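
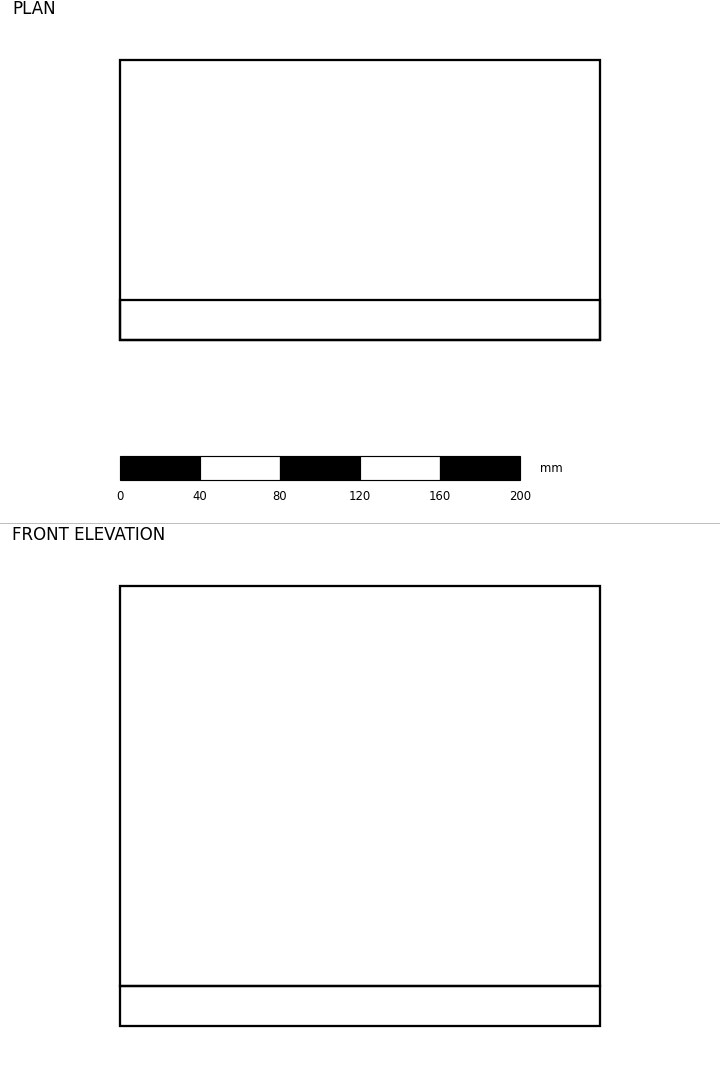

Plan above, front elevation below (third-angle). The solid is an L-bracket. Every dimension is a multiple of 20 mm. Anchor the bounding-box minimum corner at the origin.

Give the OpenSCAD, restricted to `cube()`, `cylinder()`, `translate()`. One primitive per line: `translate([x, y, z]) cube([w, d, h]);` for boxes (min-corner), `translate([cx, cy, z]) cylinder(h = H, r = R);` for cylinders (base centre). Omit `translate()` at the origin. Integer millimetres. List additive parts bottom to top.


cube([240, 140, 20]);
translate([0, 0, 20]) cube([240, 20, 200]);


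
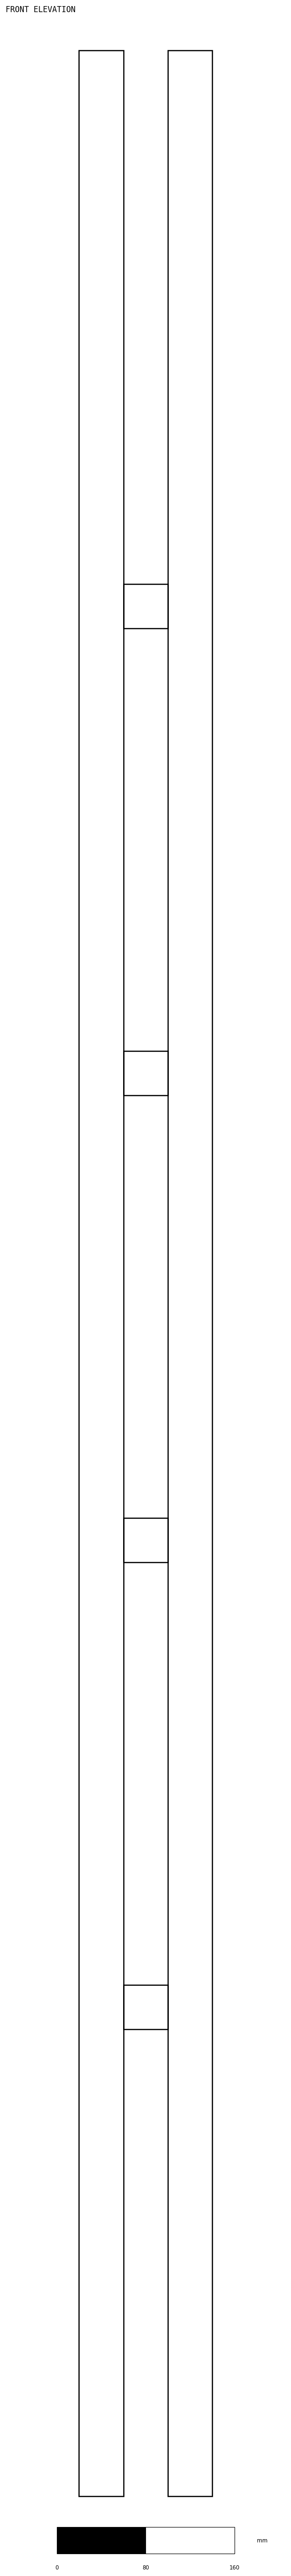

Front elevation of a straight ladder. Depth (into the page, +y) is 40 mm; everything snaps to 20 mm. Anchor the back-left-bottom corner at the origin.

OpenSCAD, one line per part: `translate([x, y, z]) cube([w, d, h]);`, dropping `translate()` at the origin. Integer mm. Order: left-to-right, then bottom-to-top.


cube([40, 40, 2200]);
translate([40, 0, 420]) cube([40, 40, 40]);
translate([40, 0, 840]) cube([40, 40, 40]);
translate([40, 0, 1260]) cube([40, 40, 40]);
translate([40, 0, 1680]) cube([40, 40, 40]);
translate([80, 0, 0]) cube([40, 40, 2200]);


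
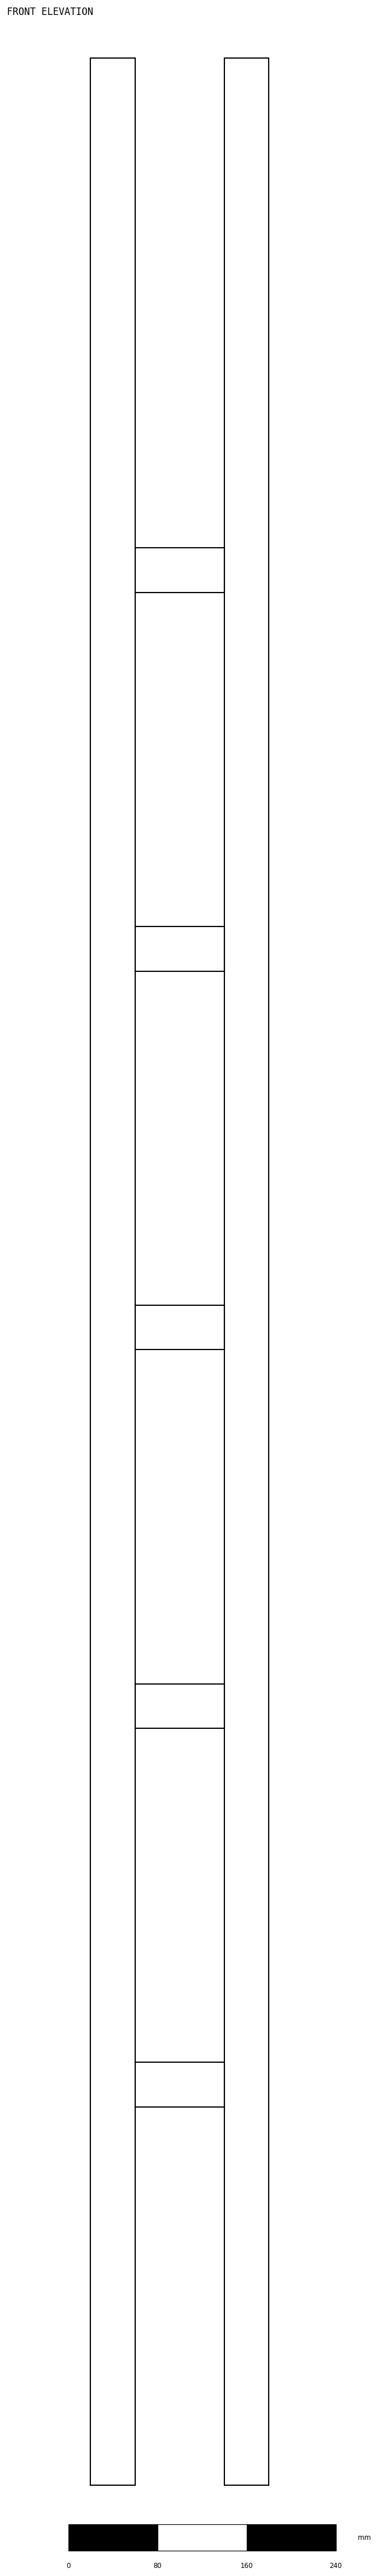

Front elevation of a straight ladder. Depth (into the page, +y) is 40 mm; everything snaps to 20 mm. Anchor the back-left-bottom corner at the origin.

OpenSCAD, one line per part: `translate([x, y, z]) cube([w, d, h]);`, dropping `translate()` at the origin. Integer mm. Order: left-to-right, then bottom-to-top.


cube([40, 40, 2180]);
translate([40, 0, 340]) cube([80, 40, 40]);
translate([40, 0, 680]) cube([80, 40, 40]);
translate([40, 0, 1020]) cube([80, 40, 40]);
translate([40, 0, 1360]) cube([80, 40, 40]);
translate([40, 0, 1700]) cube([80, 40, 40]);
translate([120, 0, 0]) cube([40, 40, 2180]);


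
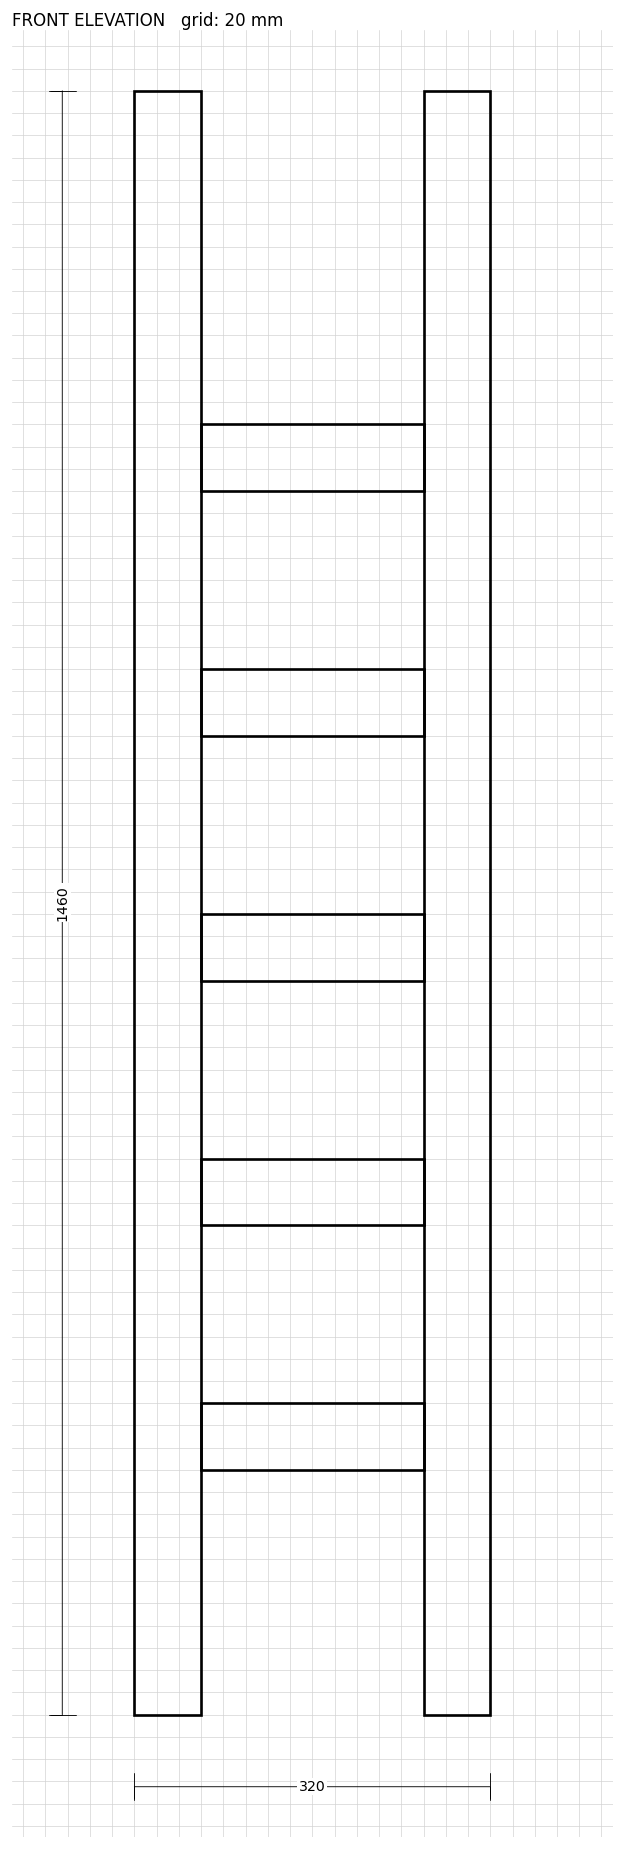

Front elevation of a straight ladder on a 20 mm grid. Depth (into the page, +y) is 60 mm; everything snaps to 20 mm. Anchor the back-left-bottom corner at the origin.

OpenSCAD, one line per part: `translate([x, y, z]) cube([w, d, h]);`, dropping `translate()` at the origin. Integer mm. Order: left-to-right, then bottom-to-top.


cube([60, 60, 1460]);
translate([60, 0, 220]) cube([200, 60, 60]);
translate([60, 0, 440]) cube([200, 60, 60]);
translate([60, 0, 660]) cube([200, 60, 60]);
translate([60, 0, 880]) cube([200, 60, 60]);
translate([60, 0, 1100]) cube([200, 60, 60]);
translate([260, 0, 0]) cube([60, 60, 1460]);


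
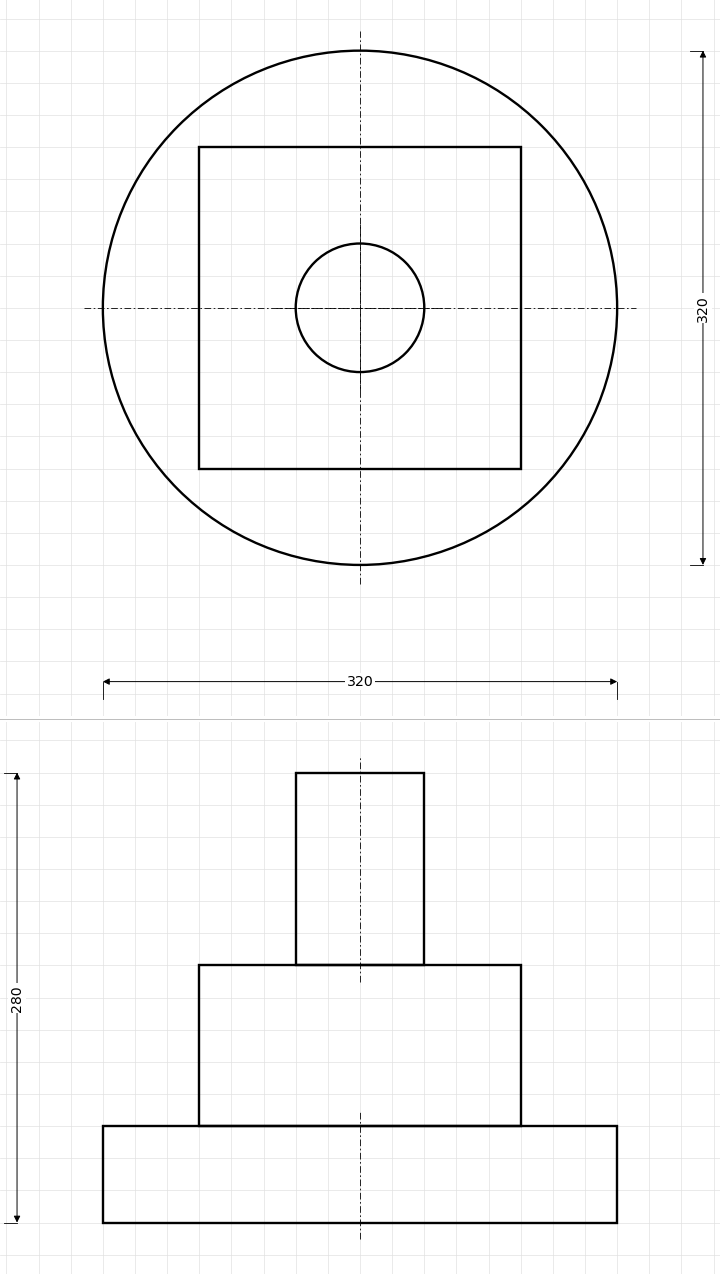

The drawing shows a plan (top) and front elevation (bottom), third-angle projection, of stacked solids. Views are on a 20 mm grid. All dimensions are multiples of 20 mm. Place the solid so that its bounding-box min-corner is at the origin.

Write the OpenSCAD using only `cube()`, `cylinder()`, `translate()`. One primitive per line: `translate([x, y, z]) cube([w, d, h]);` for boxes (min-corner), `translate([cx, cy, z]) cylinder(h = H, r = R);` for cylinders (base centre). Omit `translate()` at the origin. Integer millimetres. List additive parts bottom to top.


translate([160, 160, 0]) cylinder(h = 60, r = 160);
translate([60, 60, 60]) cube([200, 200, 100]);
translate([160, 160, 160]) cylinder(h = 120, r = 40);


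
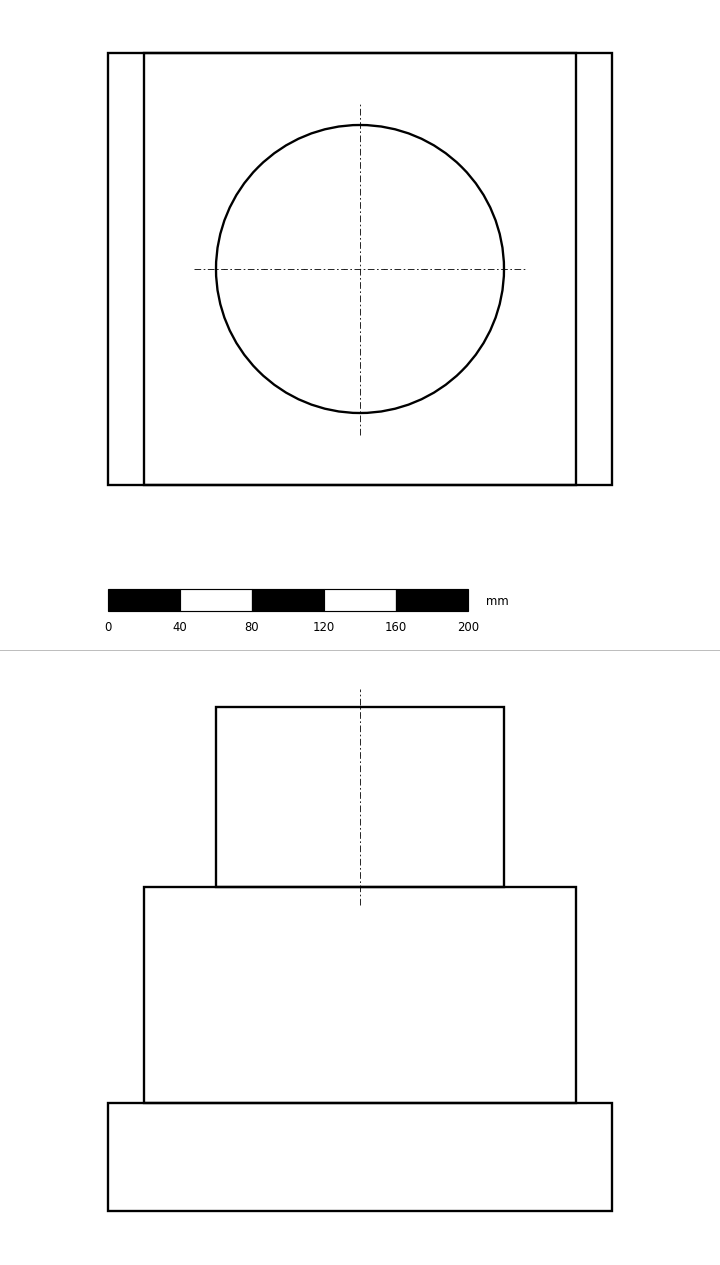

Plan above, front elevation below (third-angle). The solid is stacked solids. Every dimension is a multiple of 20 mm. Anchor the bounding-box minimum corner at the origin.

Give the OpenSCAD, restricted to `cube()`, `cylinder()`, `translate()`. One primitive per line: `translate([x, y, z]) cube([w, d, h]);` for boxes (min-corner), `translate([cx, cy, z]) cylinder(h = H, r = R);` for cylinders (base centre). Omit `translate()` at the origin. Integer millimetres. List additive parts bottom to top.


cube([280, 240, 60]);
translate([20, 0, 60]) cube([240, 240, 120]);
translate([140, 120, 180]) cylinder(h = 100, r = 80);


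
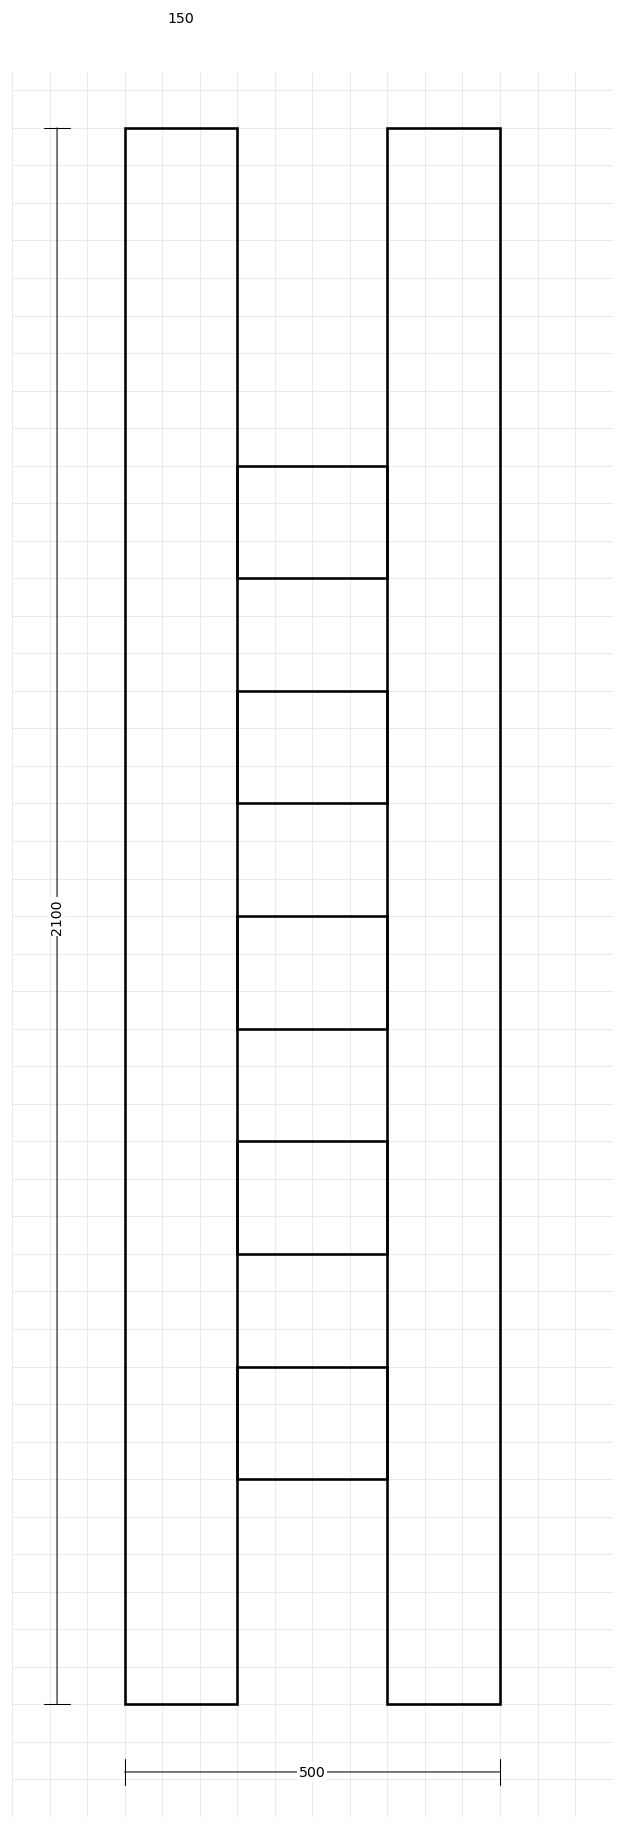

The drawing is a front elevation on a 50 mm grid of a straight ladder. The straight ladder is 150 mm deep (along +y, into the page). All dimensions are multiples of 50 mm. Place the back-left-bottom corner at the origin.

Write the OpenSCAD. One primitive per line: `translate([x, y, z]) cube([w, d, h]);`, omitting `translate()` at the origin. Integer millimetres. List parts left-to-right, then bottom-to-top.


cube([150, 150, 2100]);
translate([150, 0, 300]) cube([200, 150, 150]);
translate([150, 0, 600]) cube([200, 150, 150]);
translate([150, 0, 900]) cube([200, 150, 150]);
translate([150, 0, 1200]) cube([200, 150, 150]);
translate([150, 0, 1500]) cube([200, 150, 150]);
translate([350, 0, 0]) cube([150, 150, 2100]);


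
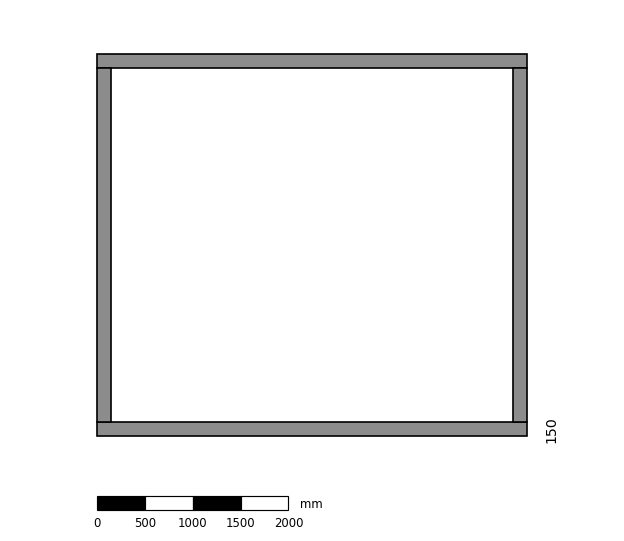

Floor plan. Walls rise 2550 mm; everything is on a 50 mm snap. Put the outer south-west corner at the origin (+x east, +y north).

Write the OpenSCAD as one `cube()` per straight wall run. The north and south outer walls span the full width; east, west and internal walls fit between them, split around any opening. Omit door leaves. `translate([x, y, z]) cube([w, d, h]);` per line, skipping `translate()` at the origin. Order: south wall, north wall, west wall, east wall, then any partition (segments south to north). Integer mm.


cube([4500, 150, 2550]);
translate([0, 3850, 0]) cube([4500, 150, 2550]);
translate([0, 150, 0]) cube([150, 3700, 2550]);
translate([4350, 150, 0]) cube([150, 3700, 2550]);


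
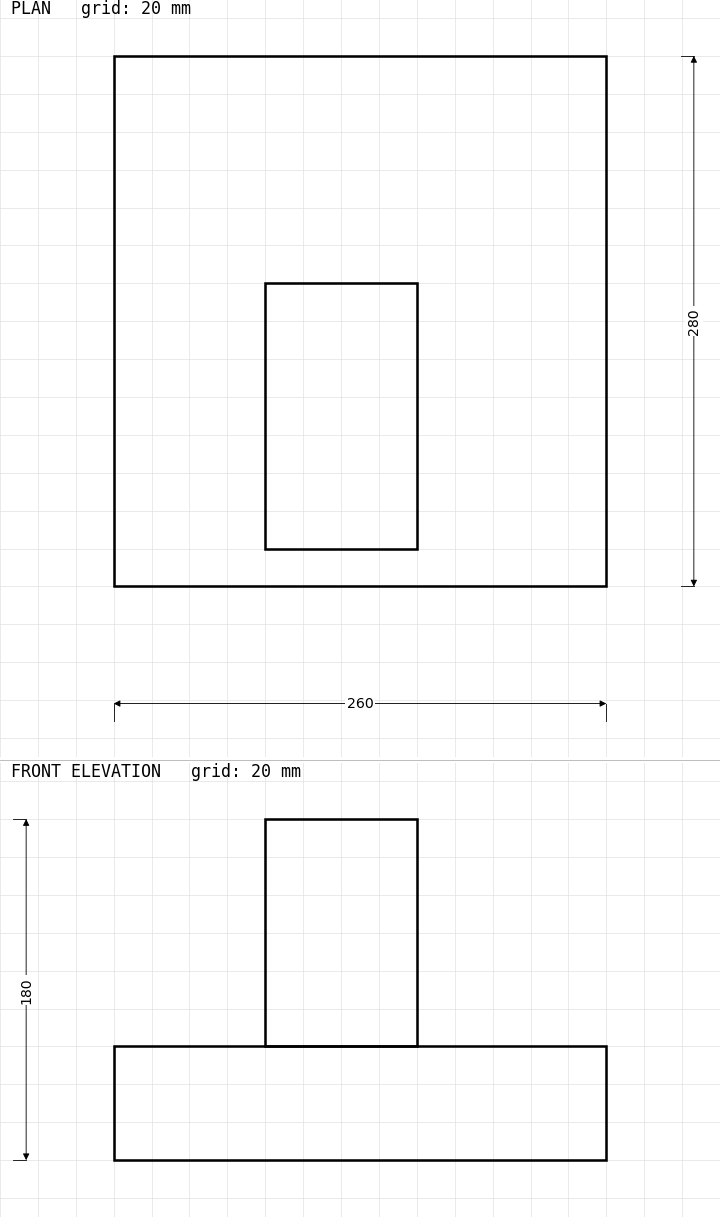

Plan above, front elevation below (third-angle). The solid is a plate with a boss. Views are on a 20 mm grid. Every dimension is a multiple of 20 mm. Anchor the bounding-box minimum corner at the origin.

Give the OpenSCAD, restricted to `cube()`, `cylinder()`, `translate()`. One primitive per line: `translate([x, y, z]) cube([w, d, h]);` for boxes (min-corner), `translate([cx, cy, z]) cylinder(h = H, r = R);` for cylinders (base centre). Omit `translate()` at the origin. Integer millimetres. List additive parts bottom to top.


cube([260, 280, 60]);
translate([80, 20, 60]) cube([80, 140, 120]);


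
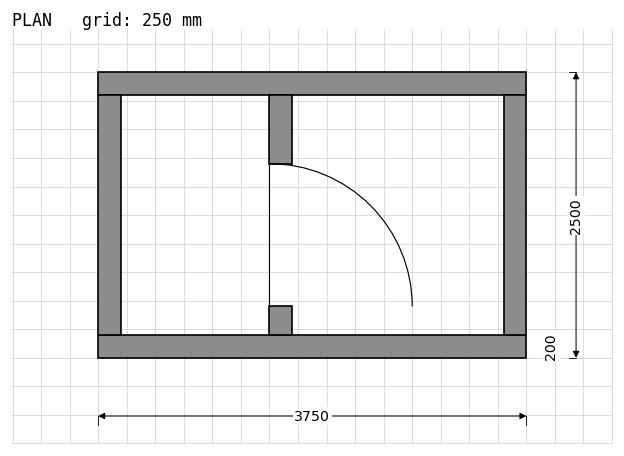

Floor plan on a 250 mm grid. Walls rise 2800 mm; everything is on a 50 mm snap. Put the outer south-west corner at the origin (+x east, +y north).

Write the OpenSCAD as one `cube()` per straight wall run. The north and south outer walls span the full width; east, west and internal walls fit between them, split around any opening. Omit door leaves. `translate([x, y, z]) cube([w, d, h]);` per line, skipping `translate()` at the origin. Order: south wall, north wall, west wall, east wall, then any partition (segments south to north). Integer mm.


cube([3750, 200, 2800]);
translate([0, 2300, 0]) cube([3750, 200, 2800]);
translate([0, 200, 0]) cube([200, 2100, 2800]);
translate([3550, 200, 0]) cube([200, 2100, 2800]);
translate([1500, 200, 0]) cube([200, 250, 2800]);
translate([1500, 1700, 0]) cube([200, 600, 2800]);


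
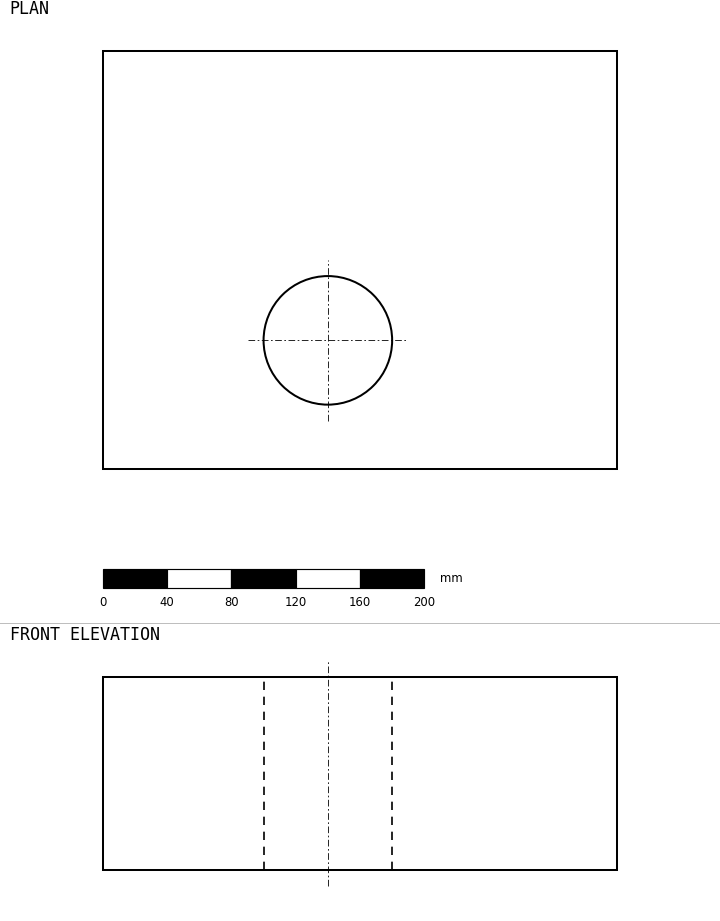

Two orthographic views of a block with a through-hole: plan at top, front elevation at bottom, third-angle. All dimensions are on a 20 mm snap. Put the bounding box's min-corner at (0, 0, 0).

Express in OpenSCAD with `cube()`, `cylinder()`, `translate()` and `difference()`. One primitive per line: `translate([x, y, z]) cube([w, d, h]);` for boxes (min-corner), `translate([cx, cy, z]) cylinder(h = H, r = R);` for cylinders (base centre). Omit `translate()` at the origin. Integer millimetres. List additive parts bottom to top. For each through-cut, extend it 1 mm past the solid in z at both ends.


difference() {
  cube([320, 260, 120]);
  translate([140, 80, -1]) cylinder(h = 122, r = 40);
}


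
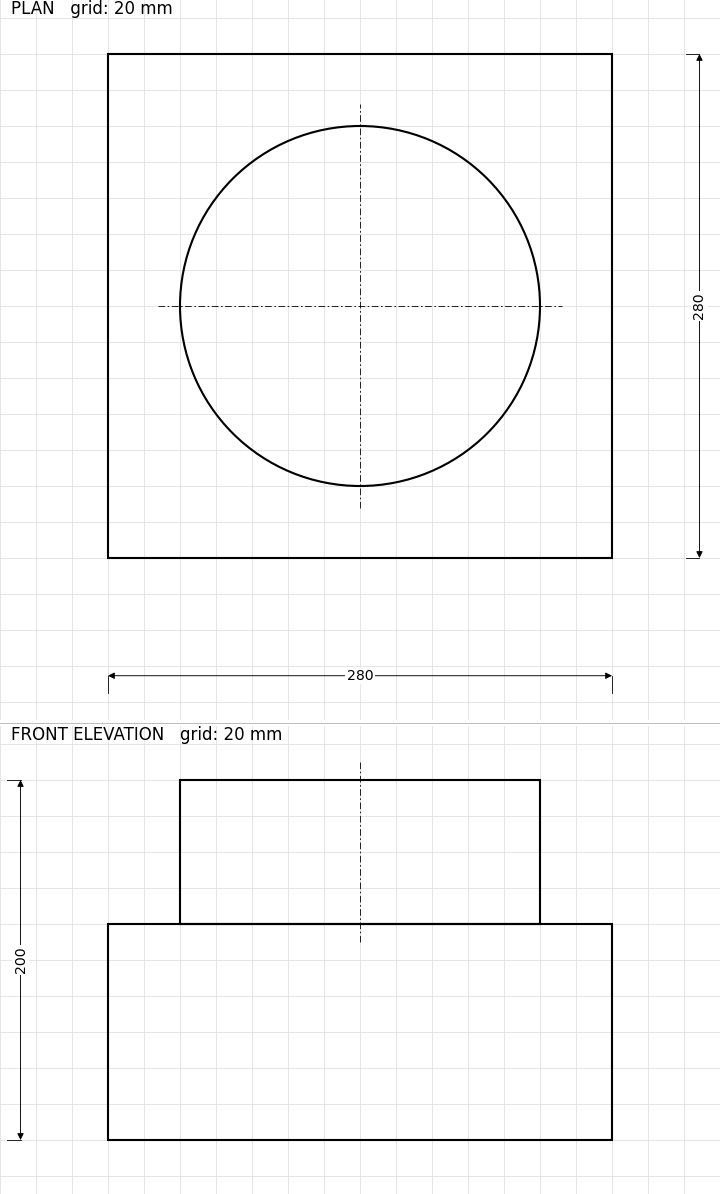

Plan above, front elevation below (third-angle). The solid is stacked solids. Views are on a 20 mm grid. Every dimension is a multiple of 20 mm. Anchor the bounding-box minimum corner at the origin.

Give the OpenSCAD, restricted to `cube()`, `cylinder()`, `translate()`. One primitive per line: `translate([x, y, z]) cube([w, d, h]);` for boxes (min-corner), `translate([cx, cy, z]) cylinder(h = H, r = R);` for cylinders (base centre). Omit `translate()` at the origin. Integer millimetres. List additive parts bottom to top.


cube([280, 280, 120]);
translate([140, 140, 120]) cylinder(h = 80, r = 100);


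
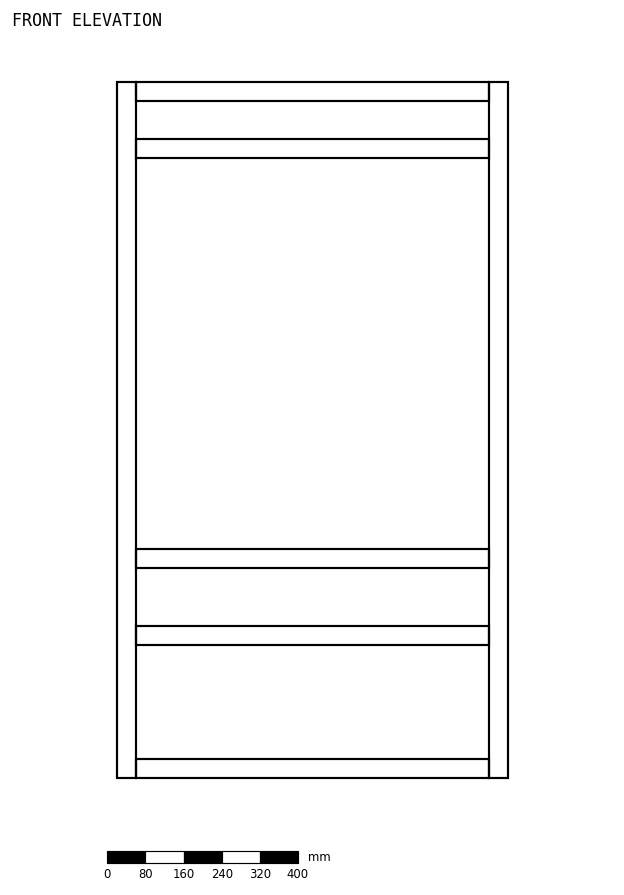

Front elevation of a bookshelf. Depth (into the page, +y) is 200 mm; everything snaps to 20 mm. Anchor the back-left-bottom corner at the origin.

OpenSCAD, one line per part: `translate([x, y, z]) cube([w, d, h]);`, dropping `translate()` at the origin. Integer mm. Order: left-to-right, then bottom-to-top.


cube([40, 200, 1460]);
translate([40, 0, 0]) cube([740, 200, 40]);
translate([40, 0, 280]) cube([740, 200, 40]);
translate([40, 0, 440]) cube([740, 200, 40]);
translate([40, 0, 1300]) cube([740, 200, 40]);
translate([40, 0, 1420]) cube([740, 200, 40]);
translate([780, 0, 0]) cube([40, 200, 1460]);


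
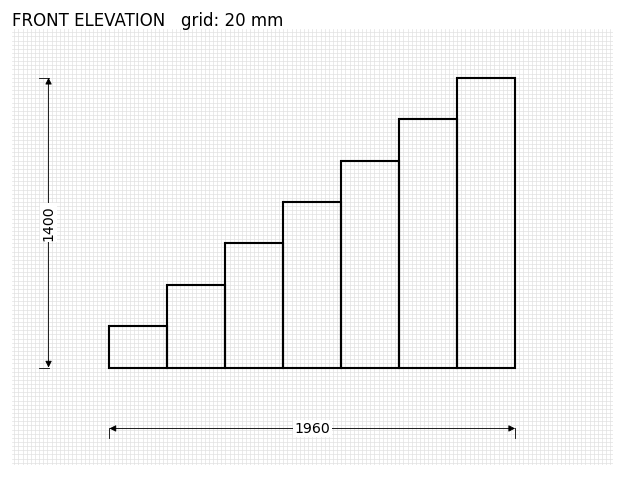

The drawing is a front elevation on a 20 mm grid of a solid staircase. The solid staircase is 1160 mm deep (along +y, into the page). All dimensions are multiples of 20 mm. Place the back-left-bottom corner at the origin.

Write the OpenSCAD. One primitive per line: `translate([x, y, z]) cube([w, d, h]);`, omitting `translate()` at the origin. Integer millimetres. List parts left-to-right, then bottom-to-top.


cube([280, 1160, 200]);
translate([280, 0, 0]) cube([280, 1160, 400]);
translate([560, 0, 0]) cube([280, 1160, 600]);
translate([840, 0, 0]) cube([280, 1160, 800]);
translate([1120, 0, 0]) cube([280, 1160, 1000]);
translate([1400, 0, 0]) cube([280, 1160, 1200]);
translate([1680, 0, 0]) cube([280, 1160, 1400]);


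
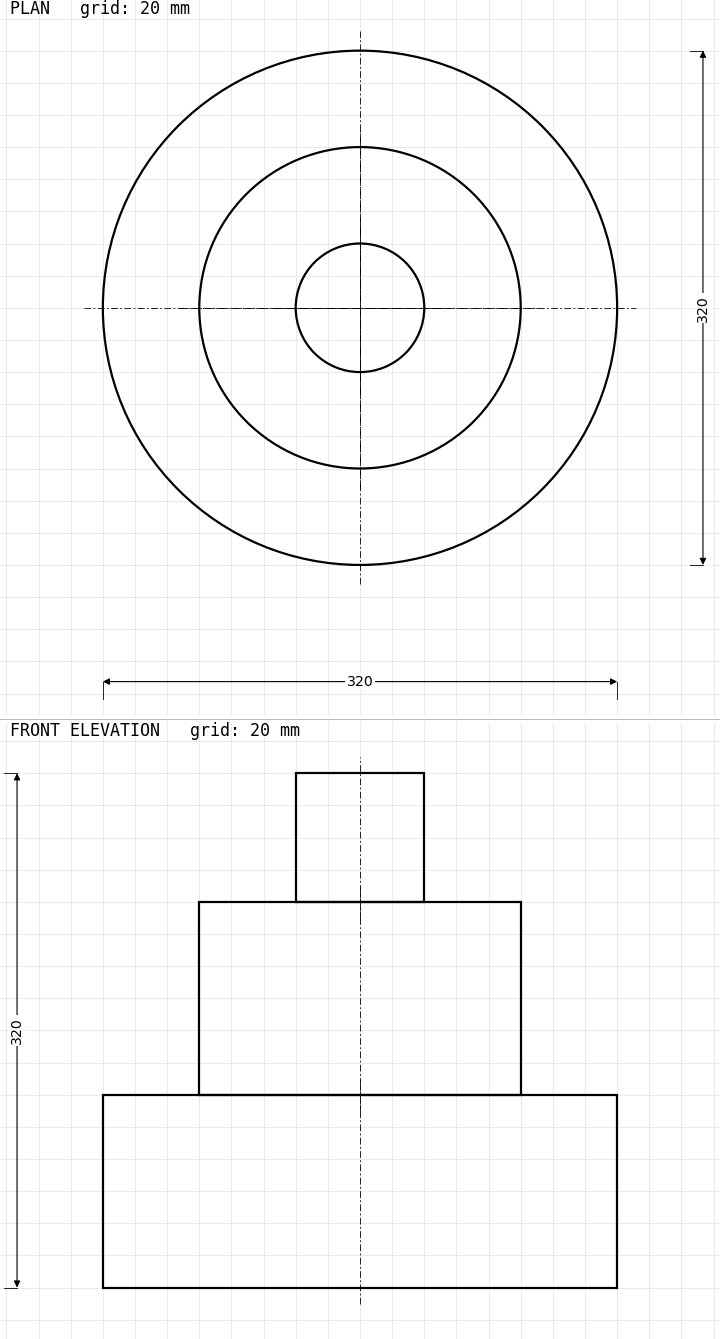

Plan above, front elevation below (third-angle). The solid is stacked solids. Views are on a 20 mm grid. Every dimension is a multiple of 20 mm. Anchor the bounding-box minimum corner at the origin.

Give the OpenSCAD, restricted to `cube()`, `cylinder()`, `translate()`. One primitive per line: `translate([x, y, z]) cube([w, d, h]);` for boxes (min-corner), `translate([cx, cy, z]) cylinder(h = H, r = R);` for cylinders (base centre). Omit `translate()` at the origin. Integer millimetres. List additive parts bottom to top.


translate([160, 160, 0]) cylinder(h = 120, r = 160);
translate([160, 160, 120]) cylinder(h = 120, r = 100);
translate([160, 160, 240]) cylinder(h = 80, r = 40);


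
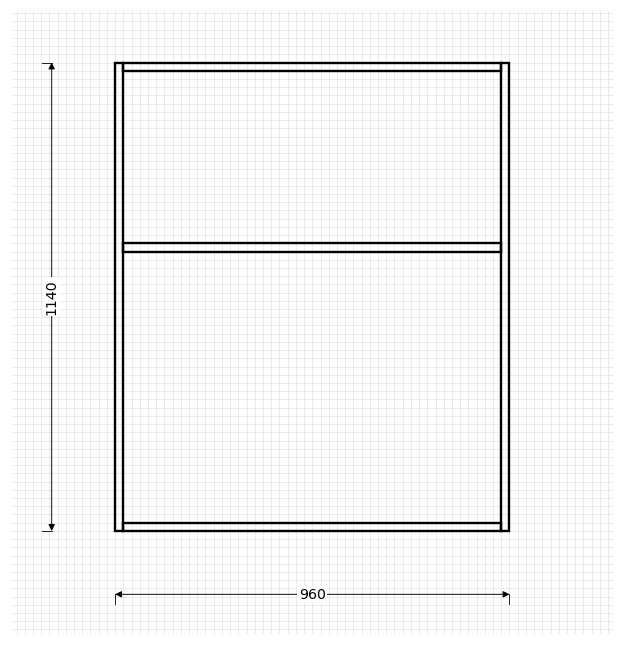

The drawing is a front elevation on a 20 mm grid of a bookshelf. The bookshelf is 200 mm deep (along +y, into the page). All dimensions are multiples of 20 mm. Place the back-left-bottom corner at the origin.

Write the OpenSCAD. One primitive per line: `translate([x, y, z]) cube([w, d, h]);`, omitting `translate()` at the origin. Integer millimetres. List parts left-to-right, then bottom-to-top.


cube([20, 200, 1140]);
translate([20, 0, 0]) cube([920, 200, 20]);
translate([20, 0, 680]) cube([920, 200, 20]);
translate([20, 0, 1120]) cube([920, 200, 20]);
translate([940, 0, 0]) cube([20, 200, 1140]);


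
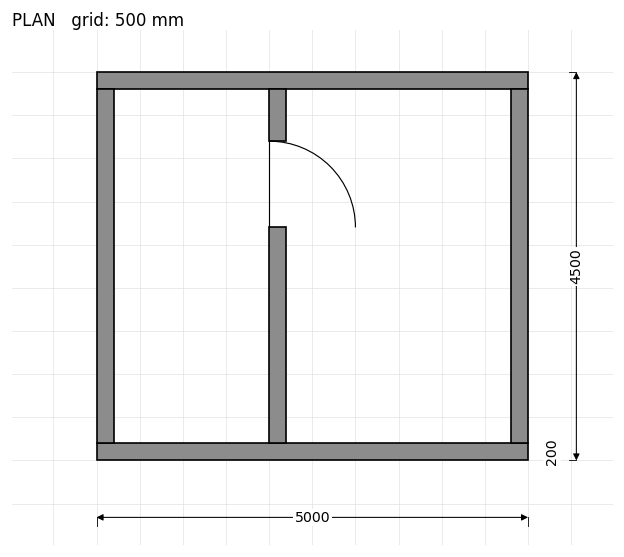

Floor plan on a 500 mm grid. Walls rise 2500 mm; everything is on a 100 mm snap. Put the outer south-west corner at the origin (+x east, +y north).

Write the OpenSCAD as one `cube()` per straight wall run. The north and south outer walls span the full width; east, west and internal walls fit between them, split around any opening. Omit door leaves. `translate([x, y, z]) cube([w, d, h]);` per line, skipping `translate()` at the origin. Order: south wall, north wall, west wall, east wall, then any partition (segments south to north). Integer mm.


cube([5000, 200, 2500]);
translate([0, 4300, 0]) cube([5000, 200, 2500]);
translate([0, 200, 0]) cube([200, 4100, 2500]);
translate([4800, 200, 0]) cube([200, 4100, 2500]);
translate([2000, 200, 0]) cube([200, 2500, 2500]);
translate([2000, 3700, 0]) cube([200, 600, 2500]);


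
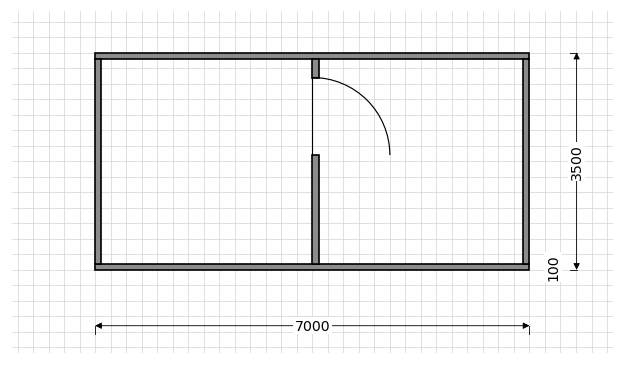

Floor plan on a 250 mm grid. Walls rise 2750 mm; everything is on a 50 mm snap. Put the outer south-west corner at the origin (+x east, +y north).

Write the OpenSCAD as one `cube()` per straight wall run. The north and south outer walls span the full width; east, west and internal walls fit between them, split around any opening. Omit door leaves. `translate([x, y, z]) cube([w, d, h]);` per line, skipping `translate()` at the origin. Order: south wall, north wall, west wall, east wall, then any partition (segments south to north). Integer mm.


cube([7000, 100, 2750]);
translate([0, 3400, 0]) cube([7000, 100, 2750]);
translate([0, 100, 0]) cube([100, 3300, 2750]);
translate([6900, 100, 0]) cube([100, 3300, 2750]);
translate([3500, 100, 0]) cube([100, 1750, 2750]);
translate([3500, 3100, 0]) cube([100, 300, 2750]);


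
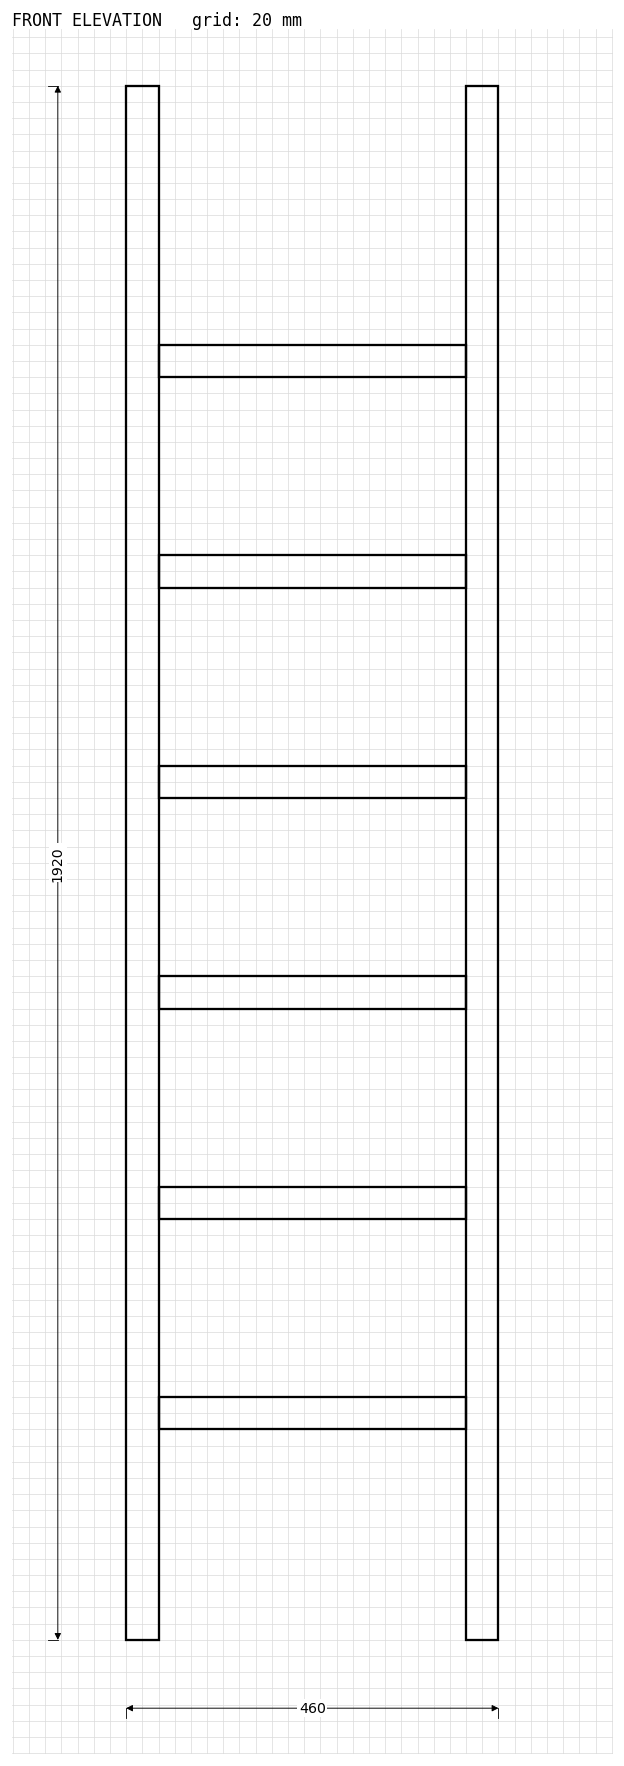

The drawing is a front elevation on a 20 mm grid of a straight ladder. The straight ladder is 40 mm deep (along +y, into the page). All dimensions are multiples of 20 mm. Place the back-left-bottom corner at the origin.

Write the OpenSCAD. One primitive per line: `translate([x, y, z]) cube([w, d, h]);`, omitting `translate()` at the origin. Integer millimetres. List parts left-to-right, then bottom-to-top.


cube([40, 40, 1920]);
translate([40, 0, 260]) cube([380, 40, 40]);
translate([40, 0, 520]) cube([380, 40, 40]);
translate([40, 0, 780]) cube([380, 40, 40]);
translate([40, 0, 1040]) cube([380, 40, 40]);
translate([40, 0, 1300]) cube([380, 40, 40]);
translate([40, 0, 1560]) cube([380, 40, 40]);
translate([420, 0, 0]) cube([40, 40, 1920]);


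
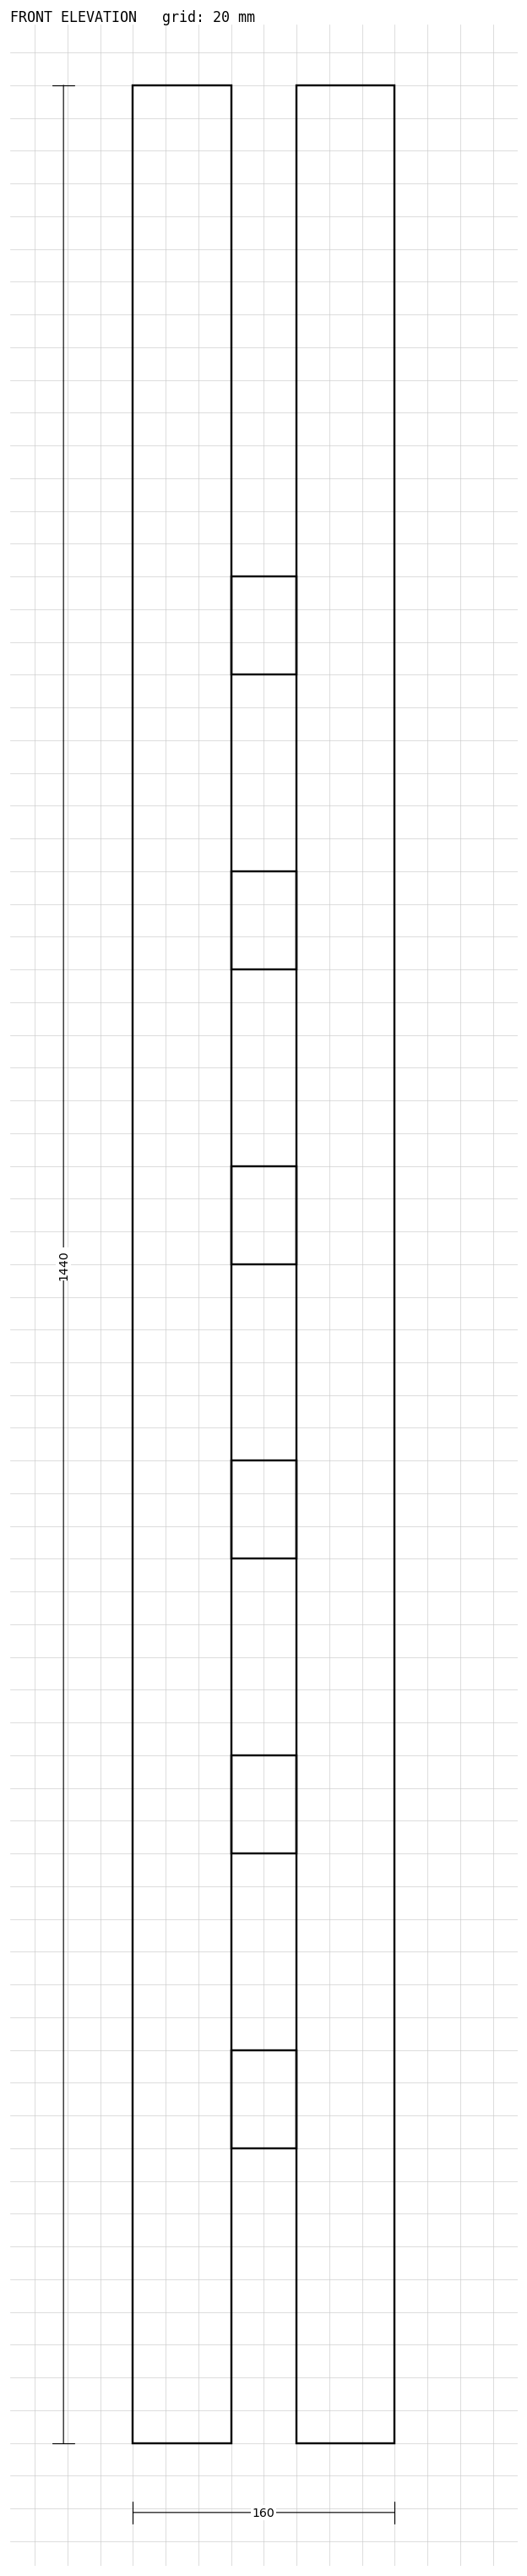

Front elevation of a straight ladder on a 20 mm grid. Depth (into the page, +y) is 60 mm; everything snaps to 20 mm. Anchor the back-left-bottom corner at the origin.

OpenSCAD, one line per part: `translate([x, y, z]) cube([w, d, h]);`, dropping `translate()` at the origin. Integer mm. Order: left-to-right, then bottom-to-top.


cube([60, 60, 1440]);
translate([60, 0, 180]) cube([40, 60, 60]);
translate([60, 0, 360]) cube([40, 60, 60]);
translate([60, 0, 540]) cube([40, 60, 60]);
translate([60, 0, 720]) cube([40, 60, 60]);
translate([60, 0, 900]) cube([40, 60, 60]);
translate([60, 0, 1080]) cube([40, 60, 60]);
translate([100, 0, 0]) cube([60, 60, 1440]);


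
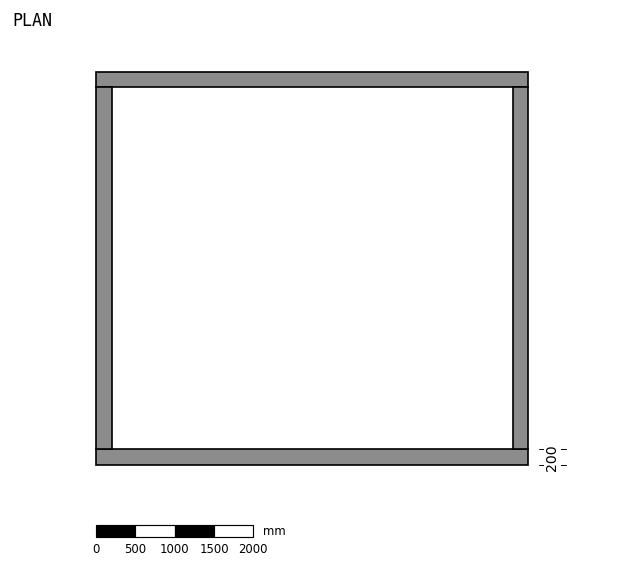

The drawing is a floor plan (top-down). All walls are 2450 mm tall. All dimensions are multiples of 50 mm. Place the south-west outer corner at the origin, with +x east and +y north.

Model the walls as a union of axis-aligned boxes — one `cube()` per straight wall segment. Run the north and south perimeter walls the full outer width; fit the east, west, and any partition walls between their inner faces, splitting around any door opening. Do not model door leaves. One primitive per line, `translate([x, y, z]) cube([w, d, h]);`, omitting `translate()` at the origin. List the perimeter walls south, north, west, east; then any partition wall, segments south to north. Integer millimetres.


cube([5500, 200, 2450]);
translate([0, 4800, 0]) cube([5500, 200, 2450]);
translate([0, 200, 0]) cube([200, 4600, 2450]);
translate([5300, 200, 0]) cube([200, 4600, 2450]);


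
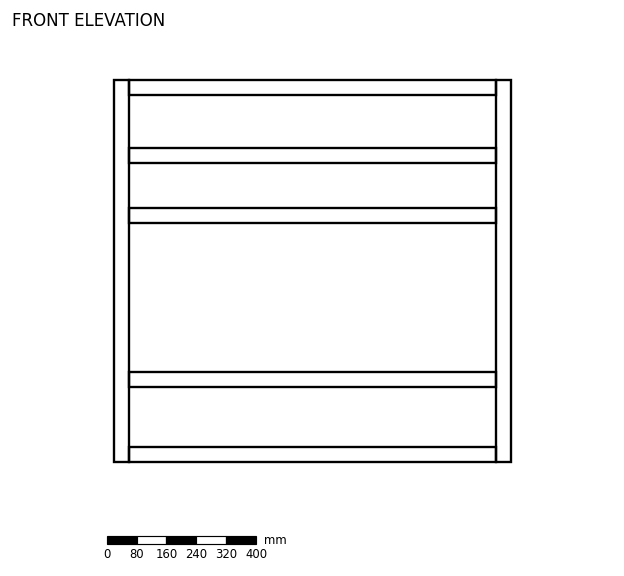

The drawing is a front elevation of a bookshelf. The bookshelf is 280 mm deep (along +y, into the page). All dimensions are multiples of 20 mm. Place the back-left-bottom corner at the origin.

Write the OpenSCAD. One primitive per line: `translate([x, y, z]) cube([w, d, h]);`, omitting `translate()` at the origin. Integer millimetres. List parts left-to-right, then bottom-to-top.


cube([40, 280, 1020]);
translate([40, 0, 0]) cube([980, 280, 40]);
translate([40, 0, 200]) cube([980, 280, 40]);
translate([40, 0, 640]) cube([980, 280, 40]);
translate([40, 0, 800]) cube([980, 280, 40]);
translate([40, 0, 980]) cube([980, 280, 40]);
translate([1020, 0, 0]) cube([40, 280, 1020]);


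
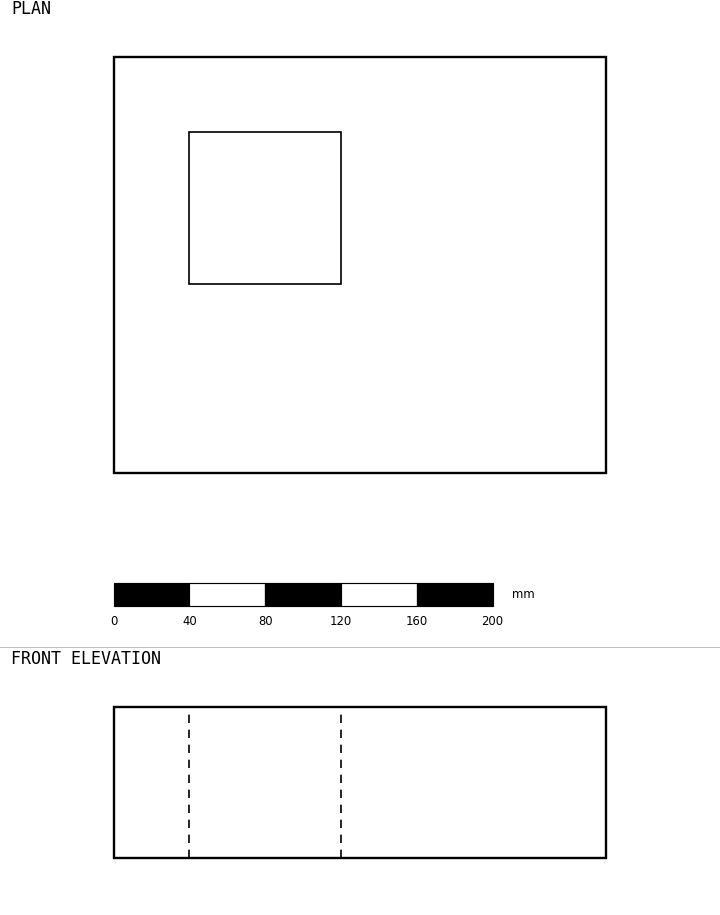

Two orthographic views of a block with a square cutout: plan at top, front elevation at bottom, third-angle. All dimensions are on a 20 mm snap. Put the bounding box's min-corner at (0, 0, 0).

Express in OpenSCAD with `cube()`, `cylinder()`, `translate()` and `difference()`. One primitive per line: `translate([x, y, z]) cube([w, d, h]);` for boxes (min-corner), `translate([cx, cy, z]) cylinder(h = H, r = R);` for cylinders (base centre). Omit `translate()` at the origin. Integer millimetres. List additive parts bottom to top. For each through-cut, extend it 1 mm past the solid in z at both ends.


difference() {
  cube([260, 220, 80]);
  translate([40, 100, -1]) cube([80, 80, 82]);
}


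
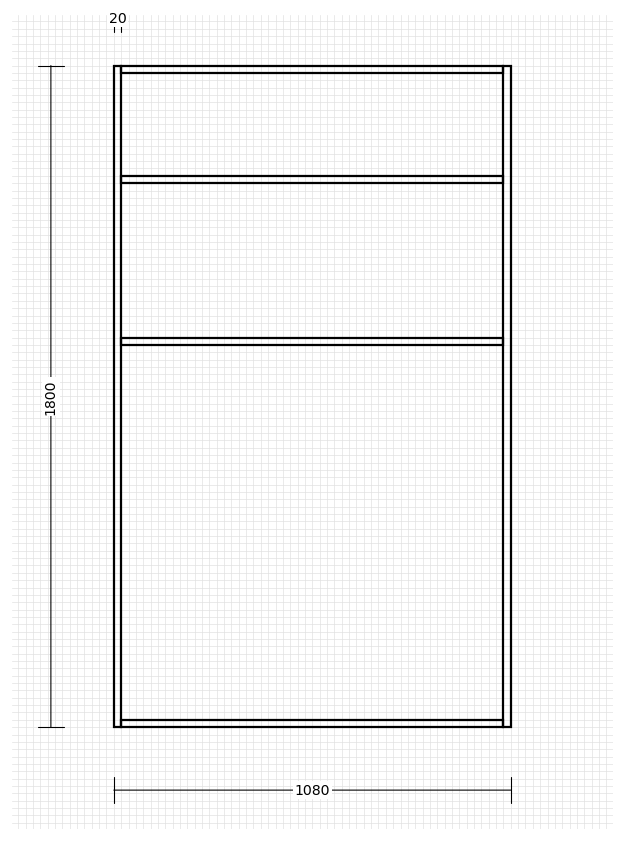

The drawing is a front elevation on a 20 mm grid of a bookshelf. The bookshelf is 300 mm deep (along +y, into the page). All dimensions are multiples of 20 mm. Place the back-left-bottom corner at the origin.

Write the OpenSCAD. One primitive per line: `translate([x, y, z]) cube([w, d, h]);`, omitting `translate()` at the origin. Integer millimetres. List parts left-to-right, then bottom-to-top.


cube([20, 300, 1800]);
translate([20, 0, 0]) cube([1040, 300, 20]);
translate([20, 0, 1040]) cube([1040, 300, 20]);
translate([20, 0, 1480]) cube([1040, 300, 20]);
translate([20, 0, 1780]) cube([1040, 300, 20]);
translate([1060, 0, 0]) cube([20, 300, 1800]);


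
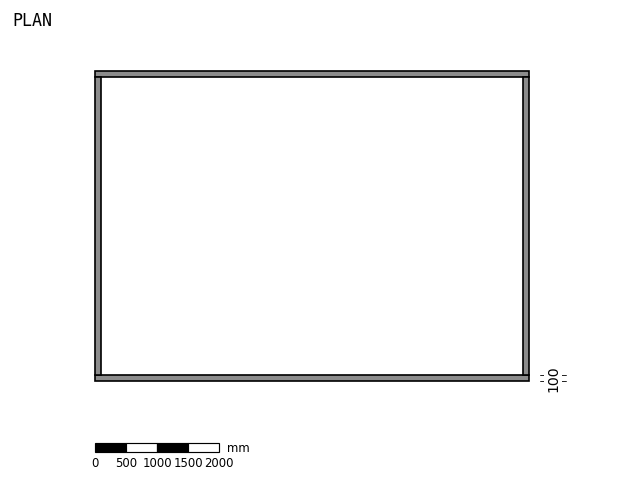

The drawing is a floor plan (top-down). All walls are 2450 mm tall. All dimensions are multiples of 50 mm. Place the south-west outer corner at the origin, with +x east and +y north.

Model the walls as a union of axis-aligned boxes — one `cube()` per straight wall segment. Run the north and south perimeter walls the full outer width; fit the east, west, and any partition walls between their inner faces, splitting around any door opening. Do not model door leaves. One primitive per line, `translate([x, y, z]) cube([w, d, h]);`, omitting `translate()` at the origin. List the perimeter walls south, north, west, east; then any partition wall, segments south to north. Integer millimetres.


cube([7000, 100, 2450]);
translate([0, 4900, 0]) cube([7000, 100, 2450]);
translate([0, 100, 0]) cube([100, 4800, 2450]);
translate([6900, 100, 0]) cube([100, 4800, 2450]);


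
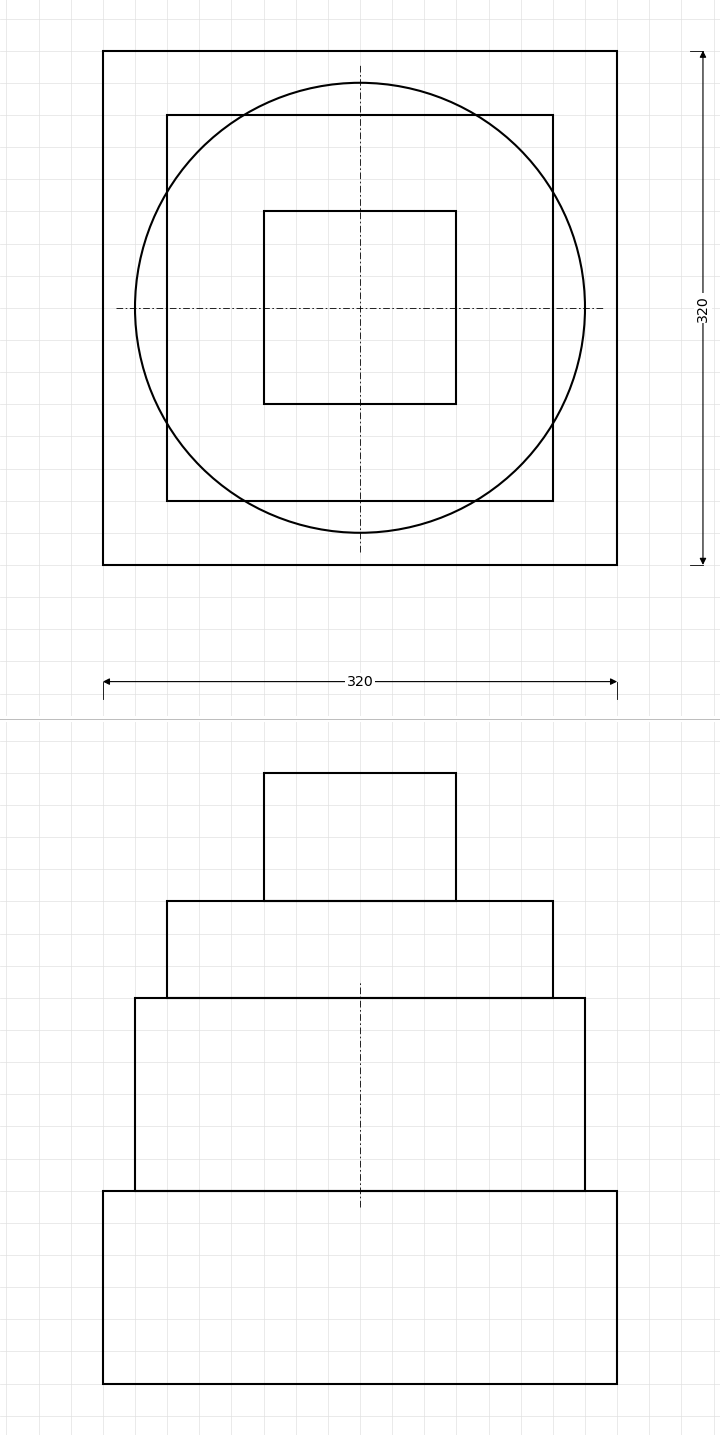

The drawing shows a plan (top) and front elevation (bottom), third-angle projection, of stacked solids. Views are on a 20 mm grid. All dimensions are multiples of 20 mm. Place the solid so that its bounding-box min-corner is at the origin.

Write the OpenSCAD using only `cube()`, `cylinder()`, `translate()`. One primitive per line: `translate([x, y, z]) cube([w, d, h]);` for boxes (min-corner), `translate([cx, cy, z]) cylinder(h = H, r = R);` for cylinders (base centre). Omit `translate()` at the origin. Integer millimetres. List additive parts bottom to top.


cube([320, 320, 120]);
translate([160, 160, 120]) cylinder(h = 120, r = 140);
translate([40, 40, 240]) cube([240, 240, 60]);
translate([100, 100, 300]) cube([120, 120, 80]);


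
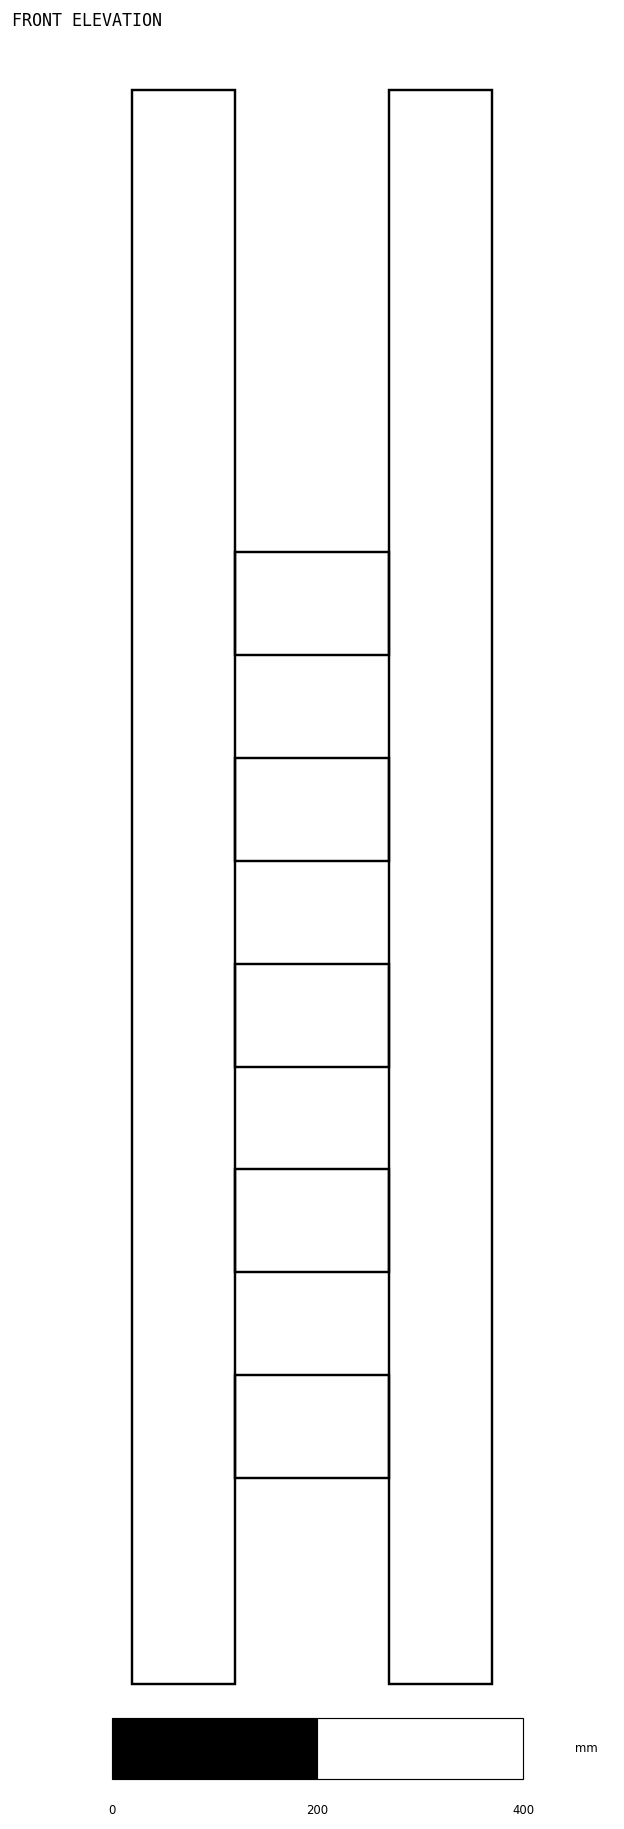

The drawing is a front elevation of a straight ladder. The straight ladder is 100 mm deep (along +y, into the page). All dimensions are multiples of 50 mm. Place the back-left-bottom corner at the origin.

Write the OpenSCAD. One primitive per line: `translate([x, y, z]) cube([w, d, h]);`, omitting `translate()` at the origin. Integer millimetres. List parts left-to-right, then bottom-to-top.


cube([100, 100, 1550]);
translate([100, 0, 200]) cube([150, 100, 100]);
translate([100, 0, 400]) cube([150, 100, 100]);
translate([100, 0, 600]) cube([150, 100, 100]);
translate([100, 0, 800]) cube([150, 100, 100]);
translate([100, 0, 1000]) cube([150, 100, 100]);
translate([250, 0, 0]) cube([100, 100, 1550]);


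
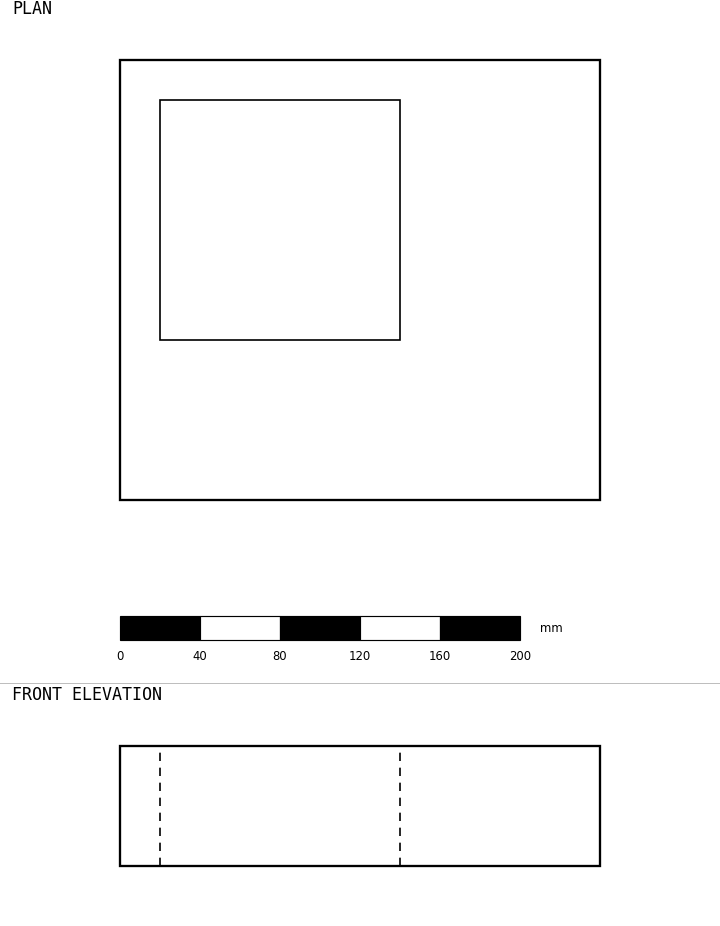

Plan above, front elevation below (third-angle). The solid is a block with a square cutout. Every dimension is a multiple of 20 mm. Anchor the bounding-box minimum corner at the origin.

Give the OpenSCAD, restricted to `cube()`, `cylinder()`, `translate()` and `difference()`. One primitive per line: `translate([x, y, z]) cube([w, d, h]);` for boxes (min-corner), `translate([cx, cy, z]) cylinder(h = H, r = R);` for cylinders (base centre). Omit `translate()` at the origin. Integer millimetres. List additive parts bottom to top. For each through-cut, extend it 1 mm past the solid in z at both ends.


difference() {
  cube([240, 220, 60]);
  translate([20, 80, -1]) cube([120, 120, 62]);
}


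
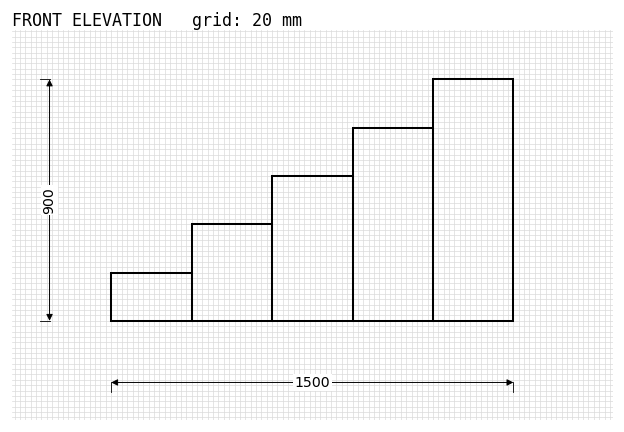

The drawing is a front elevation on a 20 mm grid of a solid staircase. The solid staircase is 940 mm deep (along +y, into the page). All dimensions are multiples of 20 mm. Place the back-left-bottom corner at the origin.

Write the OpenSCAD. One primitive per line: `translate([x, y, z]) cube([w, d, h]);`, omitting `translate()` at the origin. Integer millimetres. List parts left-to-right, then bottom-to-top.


cube([300, 940, 180]);
translate([300, 0, 0]) cube([300, 940, 360]);
translate([600, 0, 0]) cube([300, 940, 540]);
translate([900, 0, 0]) cube([300, 940, 720]);
translate([1200, 0, 0]) cube([300, 940, 900]);


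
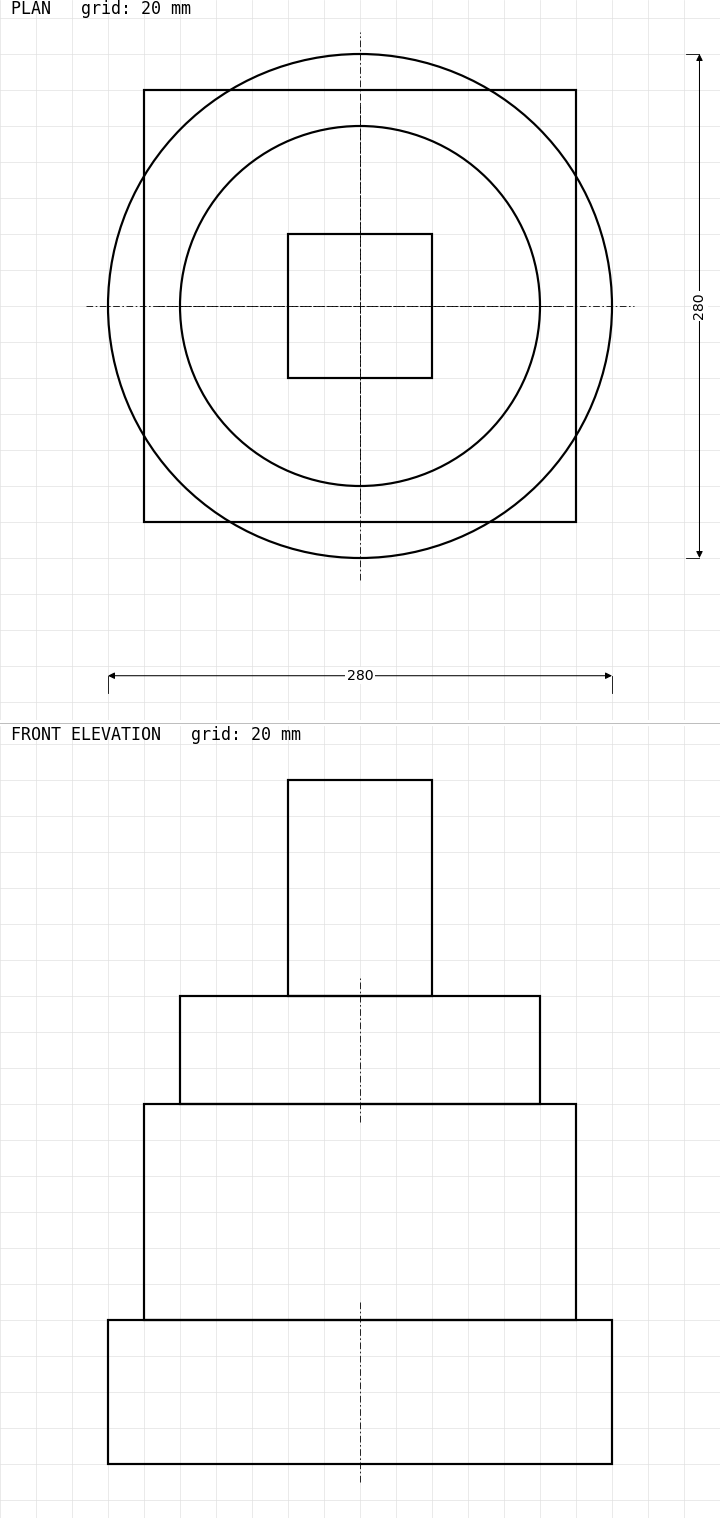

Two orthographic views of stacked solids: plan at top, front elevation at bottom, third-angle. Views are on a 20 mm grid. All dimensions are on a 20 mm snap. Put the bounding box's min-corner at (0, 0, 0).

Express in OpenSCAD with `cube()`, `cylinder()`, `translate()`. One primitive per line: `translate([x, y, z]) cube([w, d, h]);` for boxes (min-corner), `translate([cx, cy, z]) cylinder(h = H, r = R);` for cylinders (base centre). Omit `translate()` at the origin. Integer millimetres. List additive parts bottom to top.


translate([140, 140, 0]) cylinder(h = 80, r = 140);
translate([20, 20, 80]) cube([240, 240, 120]);
translate([140, 140, 200]) cylinder(h = 60, r = 100);
translate([100, 100, 260]) cube([80, 80, 120]);


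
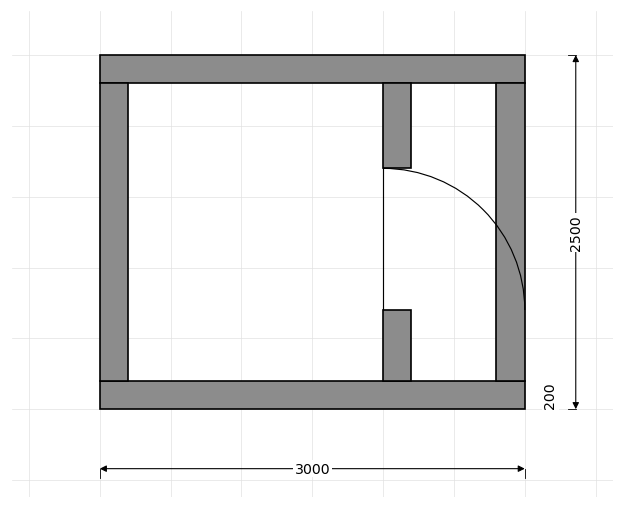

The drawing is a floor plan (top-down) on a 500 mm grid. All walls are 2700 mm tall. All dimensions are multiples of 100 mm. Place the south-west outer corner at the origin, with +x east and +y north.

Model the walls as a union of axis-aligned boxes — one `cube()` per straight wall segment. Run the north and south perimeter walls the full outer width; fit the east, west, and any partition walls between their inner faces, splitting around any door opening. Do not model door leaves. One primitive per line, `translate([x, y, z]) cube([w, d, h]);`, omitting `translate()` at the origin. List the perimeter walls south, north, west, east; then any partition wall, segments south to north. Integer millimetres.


cube([3000, 200, 2700]);
translate([0, 2300, 0]) cube([3000, 200, 2700]);
translate([0, 200, 0]) cube([200, 2100, 2700]);
translate([2800, 200, 0]) cube([200, 2100, 2700]);
translate([2000, 200, 0]) cube([200, 500, 2700]);
translate([2000, 1700, 0]) cube([200, 600, 2700]);


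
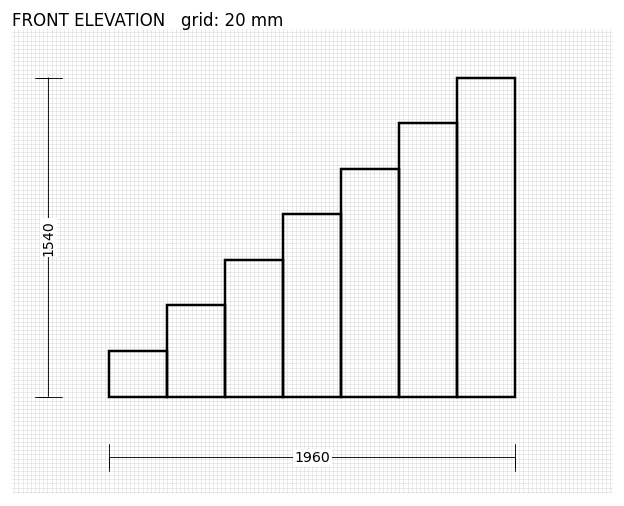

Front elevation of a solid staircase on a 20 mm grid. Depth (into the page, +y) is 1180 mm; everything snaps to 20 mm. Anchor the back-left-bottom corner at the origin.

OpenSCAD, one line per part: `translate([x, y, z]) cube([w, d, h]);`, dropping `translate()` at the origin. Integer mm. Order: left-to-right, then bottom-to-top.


cube([280, 1180, 220]);
translate([280, 0, 0]) cube([280, 1180, 440]);
translate([560, 0, 0]) cube([280, 1180, 660]);
translate([840, 0, 0]) cube([280, 1180, 880]);
translate([1120, 0, 0]) cube([280, 1180, 1100]);
translate([1400, 0, 0]) cube([280, 1180, 1320]);
translate([1680, 0, 0]) cube([280, 1180, 1540]);


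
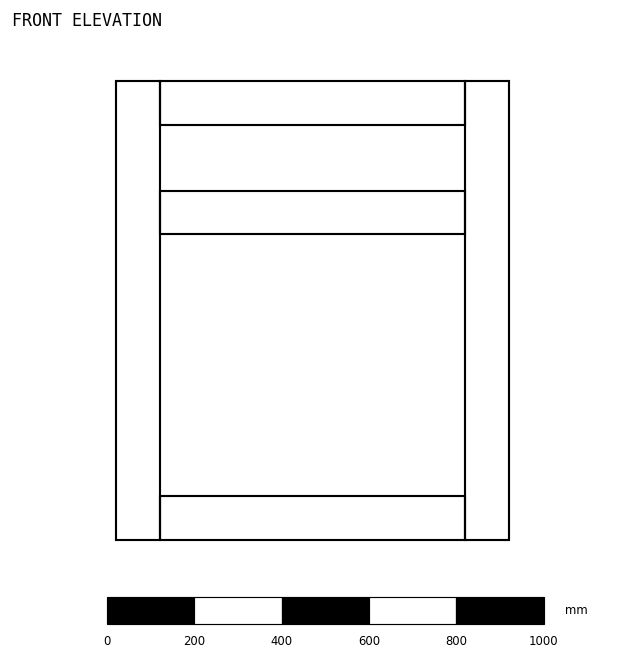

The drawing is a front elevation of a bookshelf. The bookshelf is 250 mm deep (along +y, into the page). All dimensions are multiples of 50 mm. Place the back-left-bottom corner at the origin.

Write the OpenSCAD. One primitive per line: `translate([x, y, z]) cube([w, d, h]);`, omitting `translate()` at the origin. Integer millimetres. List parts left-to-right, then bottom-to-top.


cube([100, 250, 1050]);
translate([100, 0, 0]) cube([700, 250, 100]);
translate([100, 0, 700]) cube([700, 250, 100]);
translate([100, 0, 950]) cube([700, 250, 100]);
translate([800, 0, 0]) cube([100, 250, 1050]);
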